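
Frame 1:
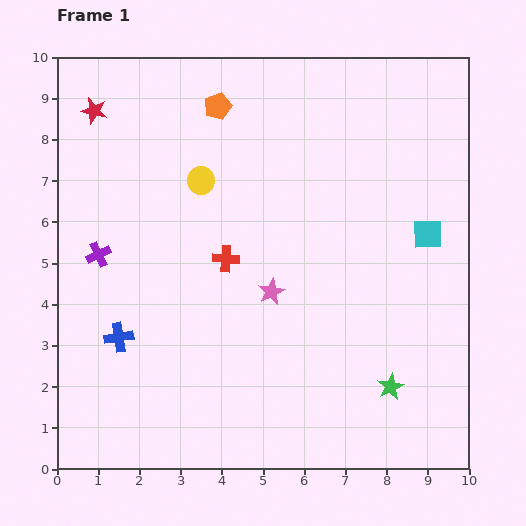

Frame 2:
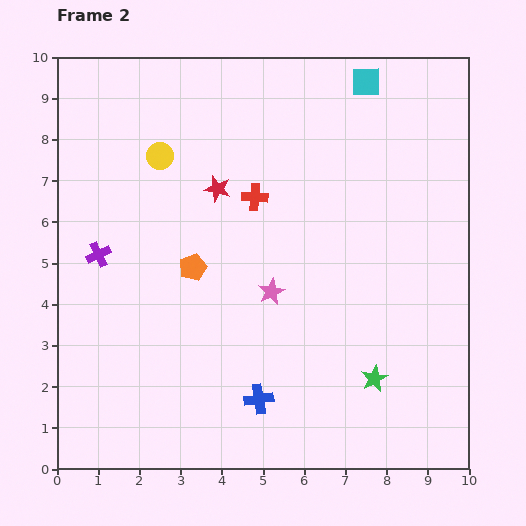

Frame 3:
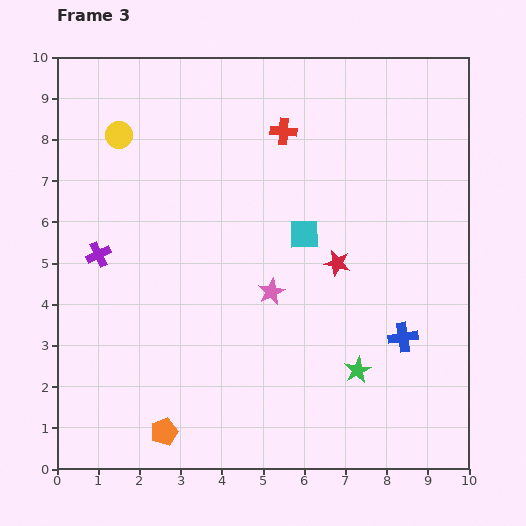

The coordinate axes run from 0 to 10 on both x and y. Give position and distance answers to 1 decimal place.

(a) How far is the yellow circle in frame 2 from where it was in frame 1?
1.2

The yellow circle moved from (3.5, 7.0) to (2.5, 7.6), a distance of √(1.0² + 0.6²) ≈ 1.2.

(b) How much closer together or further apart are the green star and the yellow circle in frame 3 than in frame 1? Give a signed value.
+1.3

Distance in frame 1: 6.8. Distance in frame 3: 8.1.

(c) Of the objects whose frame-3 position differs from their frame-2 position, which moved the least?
the green star

(moved 0.4)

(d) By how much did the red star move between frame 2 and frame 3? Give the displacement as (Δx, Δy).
(2.9, -1.8)

The red star was at (3.9, 6.8) in frame 2 and (6.8, 5.0) in frame 3.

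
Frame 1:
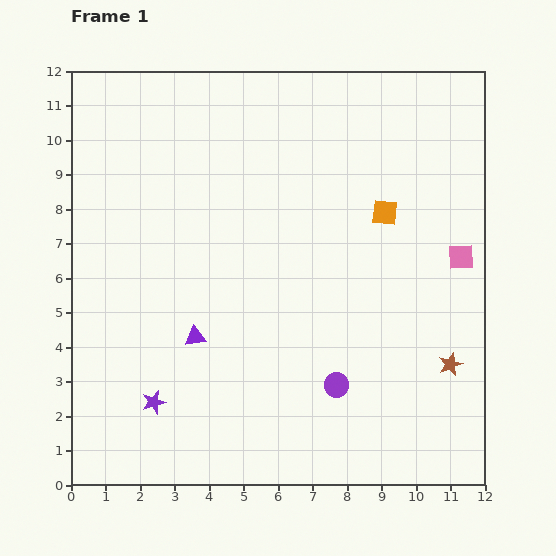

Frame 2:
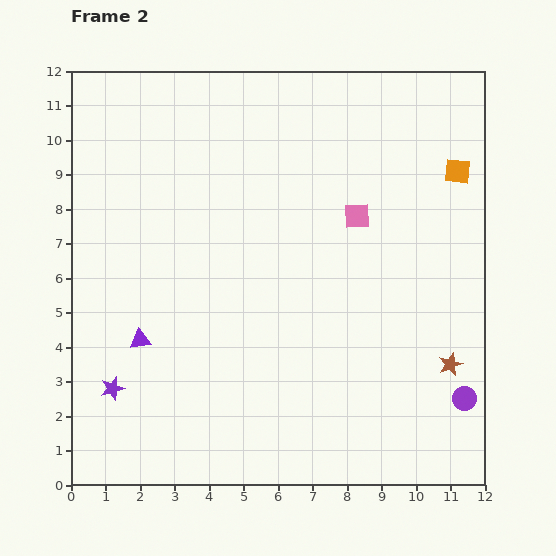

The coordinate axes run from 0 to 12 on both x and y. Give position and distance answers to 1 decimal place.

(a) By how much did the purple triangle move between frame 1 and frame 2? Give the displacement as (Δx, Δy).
(-1.6, -0.1)

The purple triangle was at (3.6, 4.3) in frame 1 and (2.0, 4.2) in frame 2.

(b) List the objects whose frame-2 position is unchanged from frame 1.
the brown star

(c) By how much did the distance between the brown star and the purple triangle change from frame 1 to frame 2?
+1.6

Distance in frame 1: 7.4. Distance in frame 2: 9.0.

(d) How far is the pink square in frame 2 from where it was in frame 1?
3.2

The pink square moved from (11.3, 6.6) to (8.3, 7.8), a distance of √(3.0² + 1.2²) ≈ 3.2.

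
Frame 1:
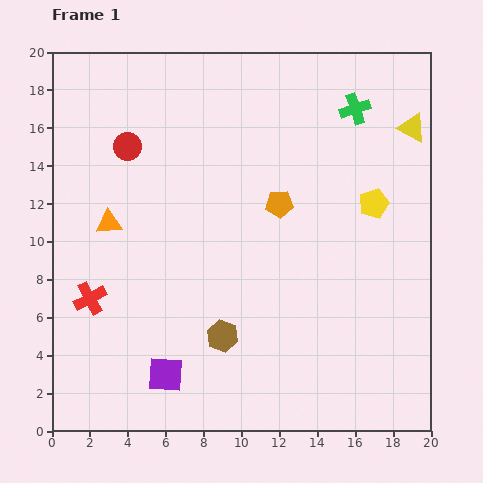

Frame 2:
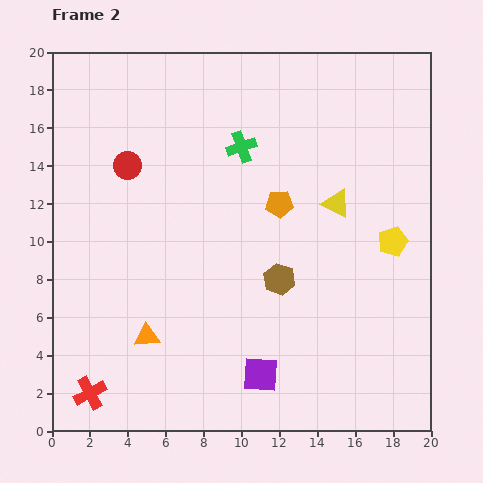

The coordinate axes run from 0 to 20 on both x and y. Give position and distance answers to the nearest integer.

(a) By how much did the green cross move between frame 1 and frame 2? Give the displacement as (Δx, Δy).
(-6, -2)

The green cross was at (16, 17) in frame 1 and (10, 15) in frame 2.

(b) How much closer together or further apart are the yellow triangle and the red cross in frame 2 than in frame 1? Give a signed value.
-3

Distance in frame 1: 19. Distance in frame 2: 16.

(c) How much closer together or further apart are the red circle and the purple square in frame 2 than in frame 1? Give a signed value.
+1

Distance in frame 1: 12. Distance in frame 2: 13.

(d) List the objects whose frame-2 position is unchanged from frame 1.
the orange pentagon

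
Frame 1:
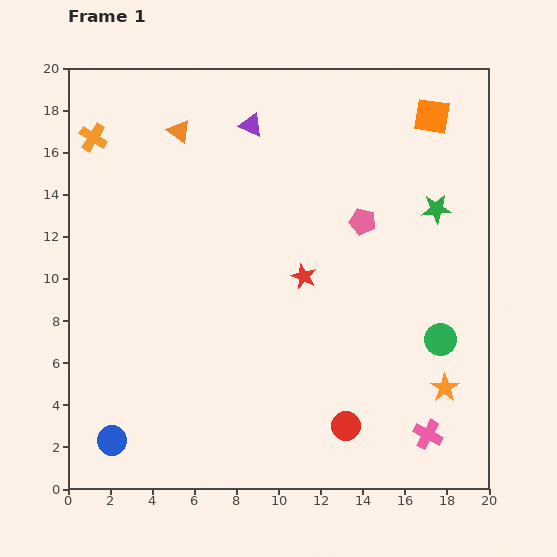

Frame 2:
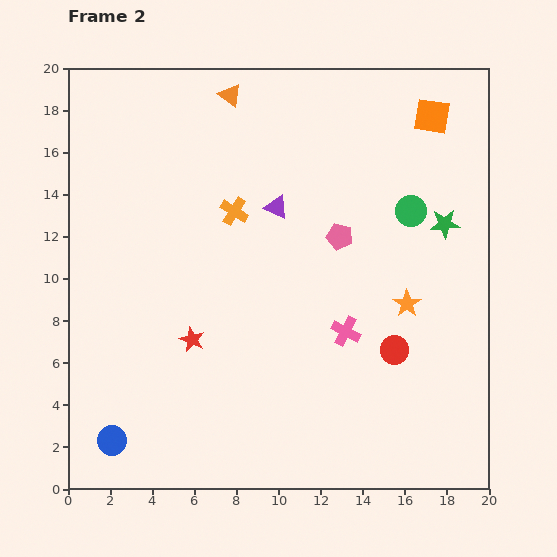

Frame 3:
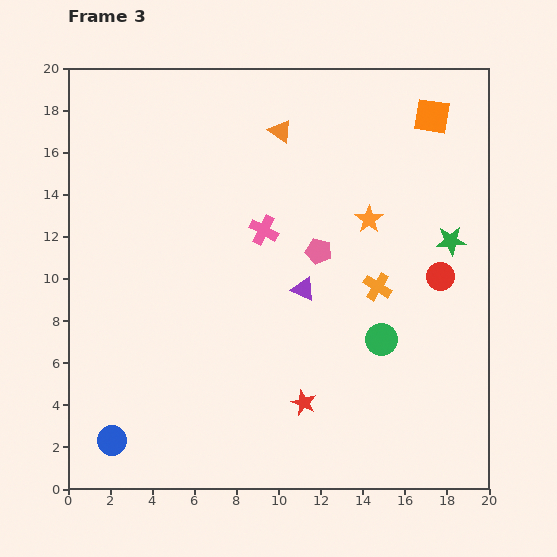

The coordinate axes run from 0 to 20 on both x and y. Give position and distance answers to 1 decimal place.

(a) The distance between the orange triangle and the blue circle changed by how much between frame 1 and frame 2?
+2.3

Distance in frame 1: 15.0. Distance in frame 2: 17.3.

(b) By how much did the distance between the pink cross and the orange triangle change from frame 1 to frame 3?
-13.8

Distance in frame 1: 18.6. Distance in frame 3: 4.8.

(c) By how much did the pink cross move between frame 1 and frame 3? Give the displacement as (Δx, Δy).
(-7.8, 9.7)

The pink cross was at (17.1, 2.6) in frame 1 and (9.3, 12.3) in frame 3.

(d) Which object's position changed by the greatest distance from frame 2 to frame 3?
the orange cross

(moved 7.7; next 6.3)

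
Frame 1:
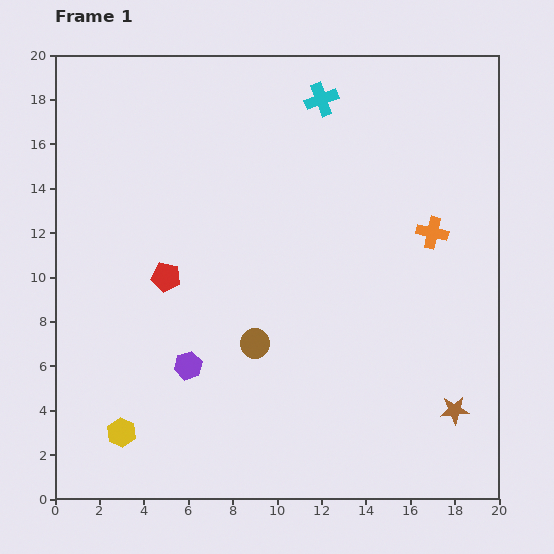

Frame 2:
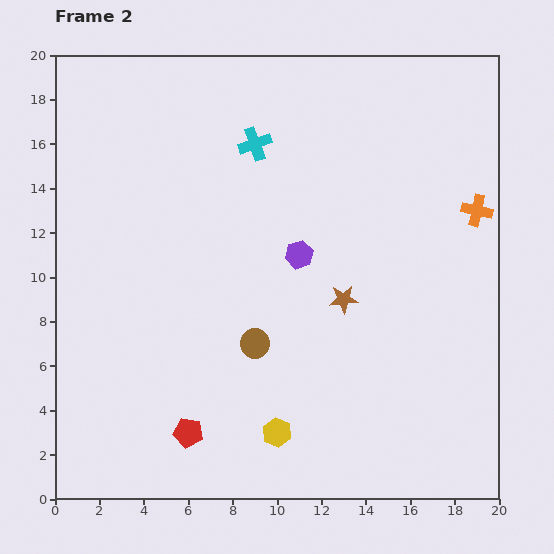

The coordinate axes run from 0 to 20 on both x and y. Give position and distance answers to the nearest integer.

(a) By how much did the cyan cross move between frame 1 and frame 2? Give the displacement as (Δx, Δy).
(-3, -2)

The cyan cross was at (12, 18) in frame 1 and (9, 16) in frame 2.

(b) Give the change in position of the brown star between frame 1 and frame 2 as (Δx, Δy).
(-5, 5)

The brown star was at (18, 4) in frame 1 and (13, 9) in frame 2.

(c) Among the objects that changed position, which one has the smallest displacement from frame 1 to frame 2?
the orange cross

(moved 2)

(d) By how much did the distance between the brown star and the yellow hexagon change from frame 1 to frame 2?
-8

Distance in frame 1: 15. Distance in frame 2: 7.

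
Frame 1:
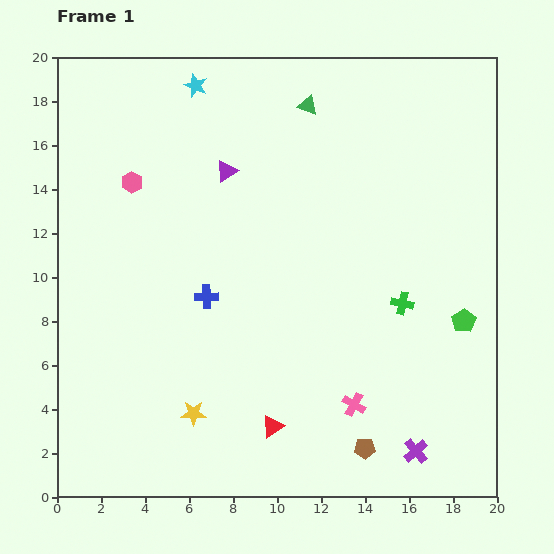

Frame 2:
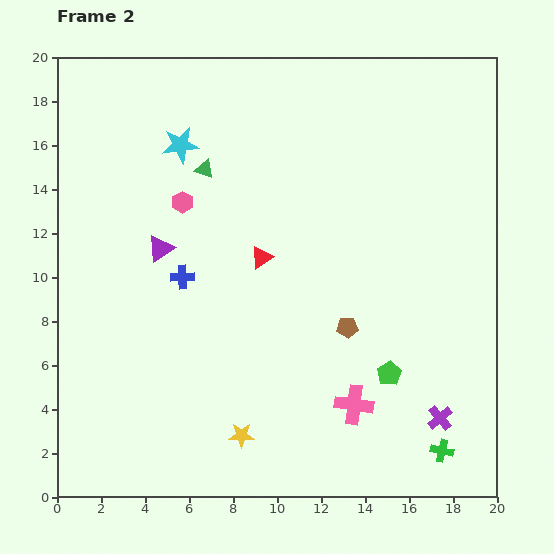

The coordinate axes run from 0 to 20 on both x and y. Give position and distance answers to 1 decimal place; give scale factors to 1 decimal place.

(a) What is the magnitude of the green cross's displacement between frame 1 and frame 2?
6.9

The green cross moved from (15.7, 8.8) to (17.5, 2.1), a distance of √(1.8² + 6.7²) ≈ 6.9.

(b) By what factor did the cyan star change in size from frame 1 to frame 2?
1.5×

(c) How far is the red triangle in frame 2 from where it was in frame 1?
7.7

The red triangle moved from (9.8, 3.2) to (9.3, 10.9), a distance of √(0.5² + 7.7²) ≈ 7.7.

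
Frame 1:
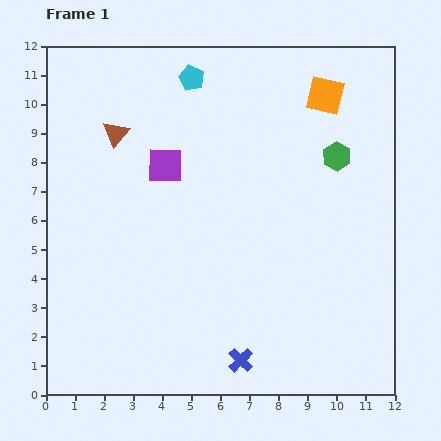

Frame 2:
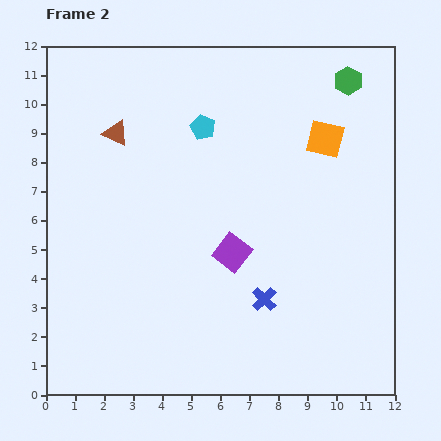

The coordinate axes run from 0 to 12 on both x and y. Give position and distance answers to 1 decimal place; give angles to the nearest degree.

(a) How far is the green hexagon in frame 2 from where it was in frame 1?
2.6

The green hexagon moved from (10.0, 8.2) to (10.4, 10.8), a distance of √(0.4² + 2.6²) ≈ 2.6.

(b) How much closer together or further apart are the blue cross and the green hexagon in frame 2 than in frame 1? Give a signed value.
+0.3

Distance in frame 1: 7.7. Distance in frame 2: 8.0.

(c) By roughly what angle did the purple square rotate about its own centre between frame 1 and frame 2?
37° clockwise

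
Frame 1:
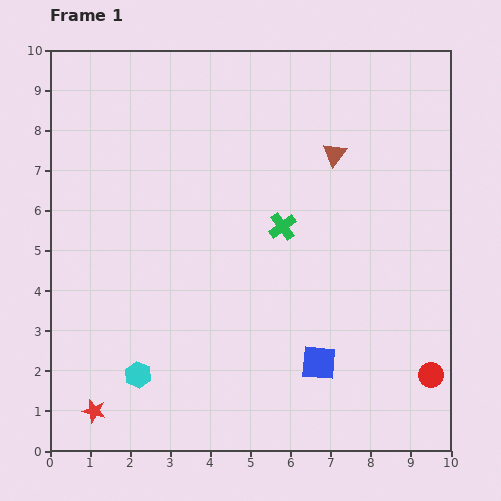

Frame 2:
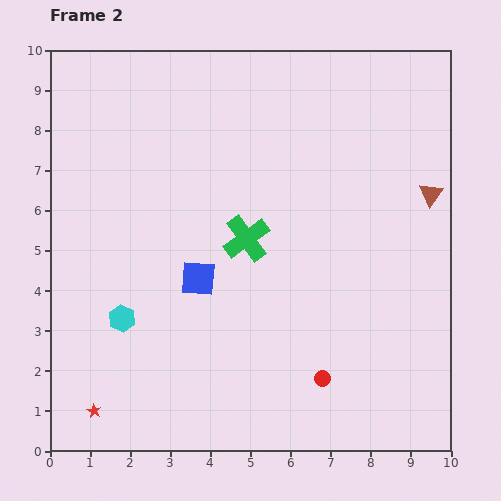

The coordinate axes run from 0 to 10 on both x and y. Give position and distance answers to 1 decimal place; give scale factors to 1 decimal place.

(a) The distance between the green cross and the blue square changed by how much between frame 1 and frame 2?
-1.9

Distance in frame 1: 3.5. Distance in frame 2: 1.6.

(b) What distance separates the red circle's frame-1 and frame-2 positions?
2.7

The red circle moved from (9.5, 1.9) to (6.8, 1.8), a distance of √(2.7² + 0.1²) ≈ 2.7.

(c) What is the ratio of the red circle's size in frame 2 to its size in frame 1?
0.6×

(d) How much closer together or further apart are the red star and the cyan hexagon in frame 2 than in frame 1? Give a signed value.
+1.0

Distance in frame 1: 1.4. Distance in frame 2: 2.4.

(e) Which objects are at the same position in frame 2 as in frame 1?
the red star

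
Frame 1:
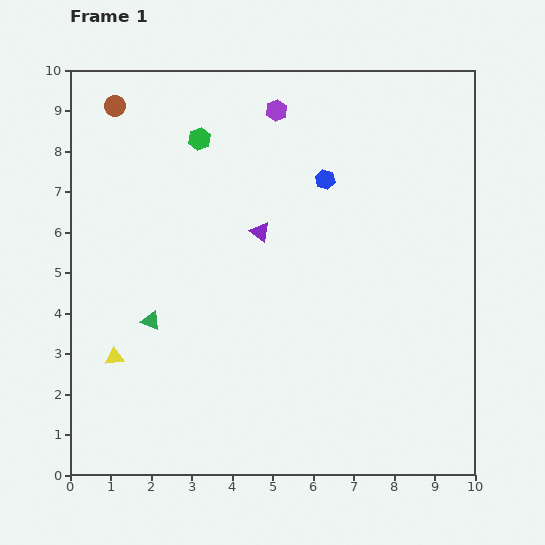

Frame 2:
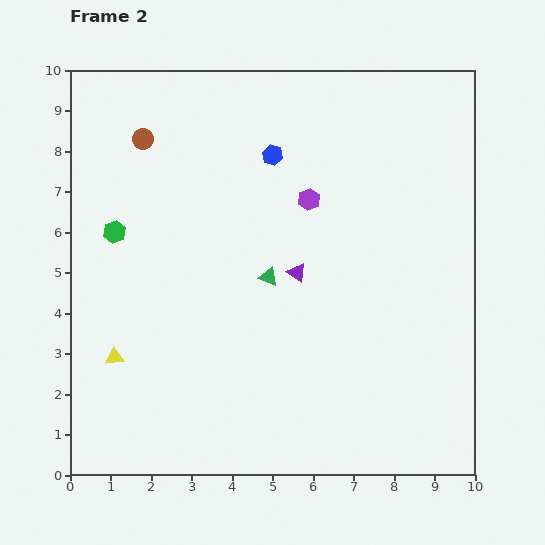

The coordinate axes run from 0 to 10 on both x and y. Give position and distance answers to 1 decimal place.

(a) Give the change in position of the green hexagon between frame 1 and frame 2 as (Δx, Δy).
(-2.1, -2.3)

The green hexagon was at (3.2, 8.3) in frame 1 and (1.1, 6.0) in frame 2.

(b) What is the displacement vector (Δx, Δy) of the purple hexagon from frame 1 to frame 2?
(0.8, -2.2)

The purple hexagon was at (5.1, 9.0) in frame 1 and (5.9, 6.8) in frame 2.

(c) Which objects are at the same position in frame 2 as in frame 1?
the yellow triangle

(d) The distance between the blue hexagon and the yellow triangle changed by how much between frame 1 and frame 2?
-0.5

Distance in frame 1: 6.8. Distance in frame 2: 6.3.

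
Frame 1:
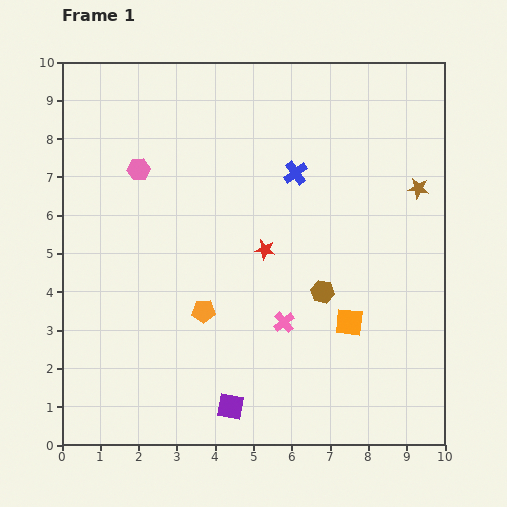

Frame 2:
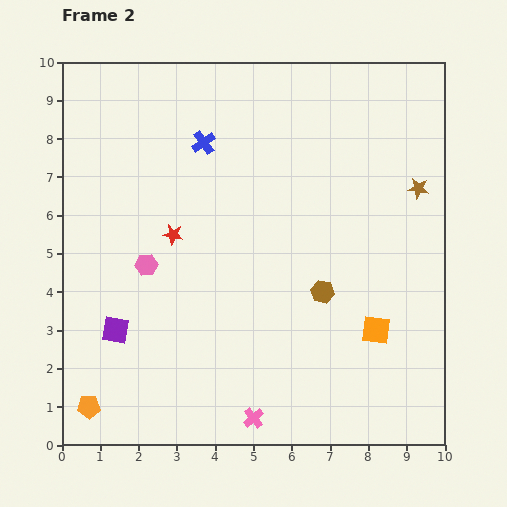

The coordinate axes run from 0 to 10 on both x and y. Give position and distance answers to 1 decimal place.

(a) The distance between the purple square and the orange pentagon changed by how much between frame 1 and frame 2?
-0.5

Distance in frame 1: 2.6. Distance in frame 2: 2.1.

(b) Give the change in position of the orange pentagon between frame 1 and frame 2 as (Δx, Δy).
(-3.0, -2.5)

The orange pentagon was at (3.7, 3.5) in frame 1 and (0.7, 1.0) in frame 2.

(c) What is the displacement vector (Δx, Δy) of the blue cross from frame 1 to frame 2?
(-2.4, 0.8)

The blue cross was at (6.1, 7.1) in frame 1 and (3.7, 7.9) in frame 2.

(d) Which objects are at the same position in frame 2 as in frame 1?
the brown star, the brown hexagon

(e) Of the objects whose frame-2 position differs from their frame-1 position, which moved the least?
the orange square

(moved 0.7)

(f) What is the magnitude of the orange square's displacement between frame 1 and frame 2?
0.7

The orange square moved from (7.5, 3.2) to (8.2, 3.0), a distance of √(0.7² + 0.2²) ≈ 0.7.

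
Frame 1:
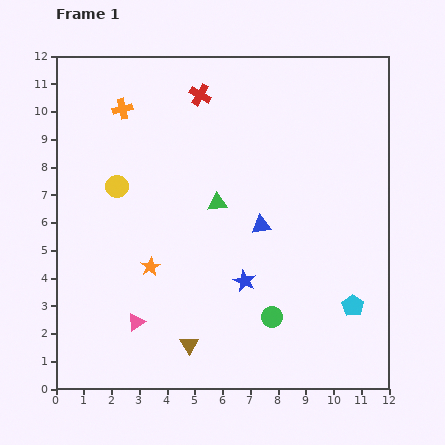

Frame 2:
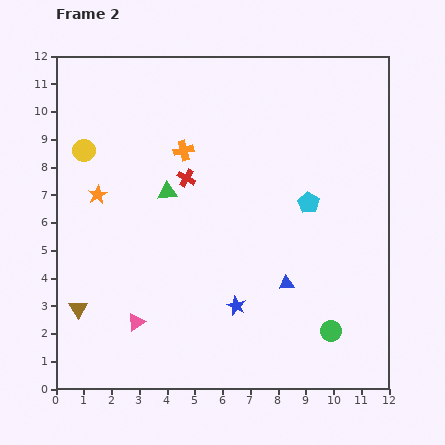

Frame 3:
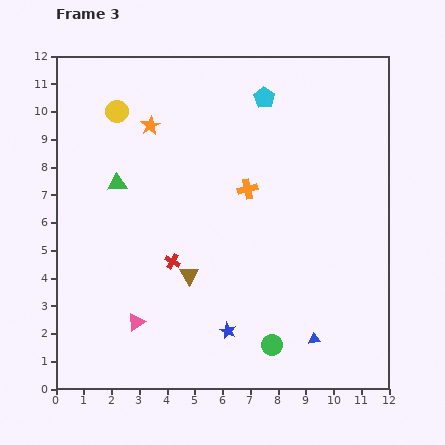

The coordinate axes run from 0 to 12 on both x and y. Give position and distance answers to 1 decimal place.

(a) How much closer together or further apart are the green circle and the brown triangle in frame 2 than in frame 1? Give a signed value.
+5.9

Distance in frame 1: 3.2. Distance in frame 2: 9.1.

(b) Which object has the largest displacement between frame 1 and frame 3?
the cyan pentagon

(moved 8.2; next 6.1)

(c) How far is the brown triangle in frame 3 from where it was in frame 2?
4.2

The brown triangle moved from (0.8, 2.9) to (4.8, 4.1), a distance of √(4.0² + 1.2²) ≈ 4.2.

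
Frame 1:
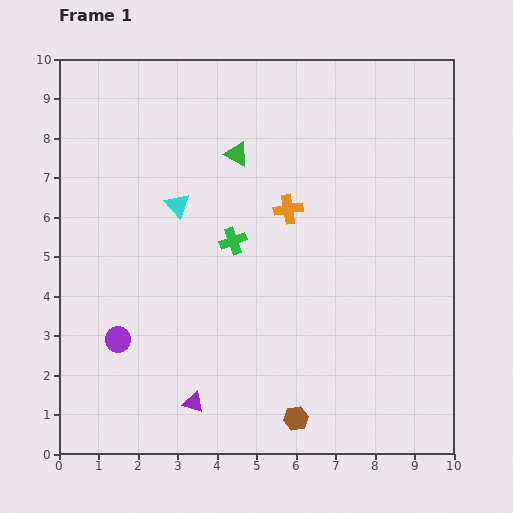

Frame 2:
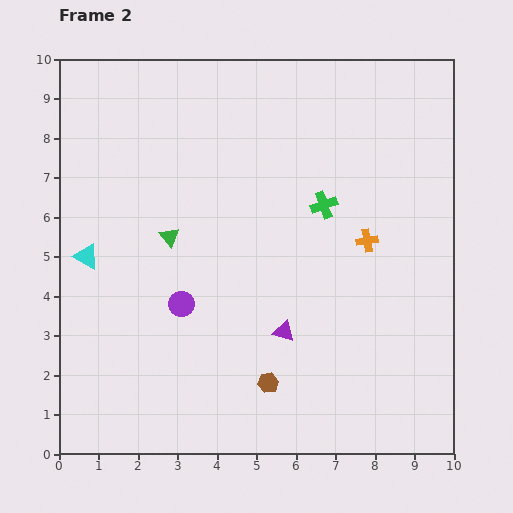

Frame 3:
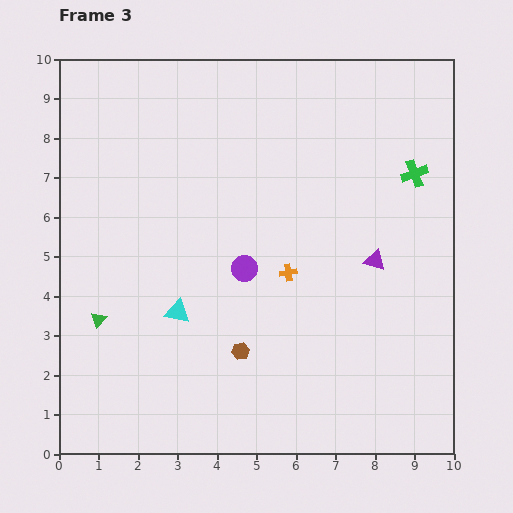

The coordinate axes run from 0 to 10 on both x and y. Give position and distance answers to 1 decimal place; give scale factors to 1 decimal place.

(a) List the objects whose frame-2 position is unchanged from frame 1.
none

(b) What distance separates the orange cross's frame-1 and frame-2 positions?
2.2

The orange cross moved from (5.8, 6.2) to (7.8, 5.4), a distance of √(2.0² + 0.8²) ≈ 2.2.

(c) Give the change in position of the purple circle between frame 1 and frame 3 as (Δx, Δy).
(3.2, 1.8)

The purple circle was at (1.5, 2.9) in frame 1 and (4.7, 4.7) in frame 3.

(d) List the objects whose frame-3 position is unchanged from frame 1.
none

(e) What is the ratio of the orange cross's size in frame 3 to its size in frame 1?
0.6×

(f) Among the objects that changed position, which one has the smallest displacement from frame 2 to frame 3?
the brown hexagon

(moved 1.1)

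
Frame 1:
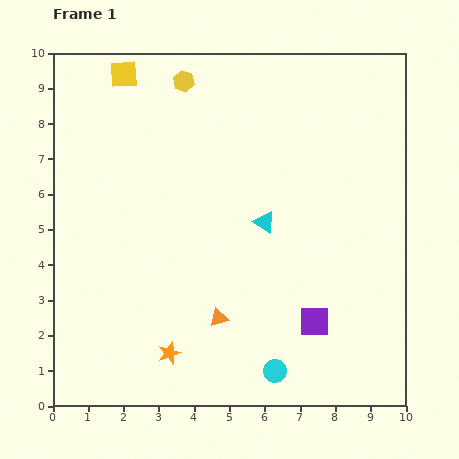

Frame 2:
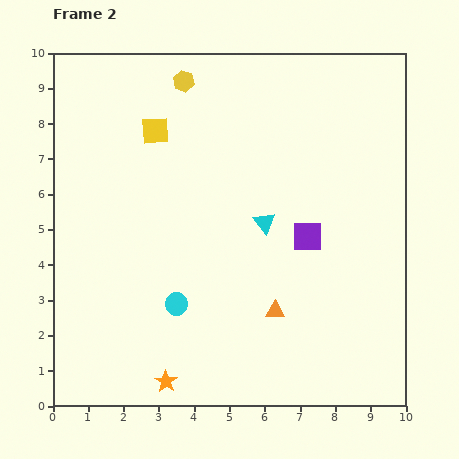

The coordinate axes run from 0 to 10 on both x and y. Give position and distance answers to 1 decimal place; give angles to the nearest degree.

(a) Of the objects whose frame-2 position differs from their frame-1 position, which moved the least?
the orange star

(moved 0.8)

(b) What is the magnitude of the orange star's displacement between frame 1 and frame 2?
0.8

The orange star moved from (3.3, 1.5) to (3.2, 0.7), a distance of √(0.1² + 0.8²) ≈ 0.8.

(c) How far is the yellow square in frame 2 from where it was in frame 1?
1.8

The yellow square moved from (2.0, 9.4) to (2.9, 7.8), a distance of √(0.9² + 1.6²) ≈ 1.8.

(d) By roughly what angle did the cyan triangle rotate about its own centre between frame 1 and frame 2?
19° clockwise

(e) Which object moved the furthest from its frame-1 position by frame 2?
the cyan circle

(moved 3.4; next 2.4)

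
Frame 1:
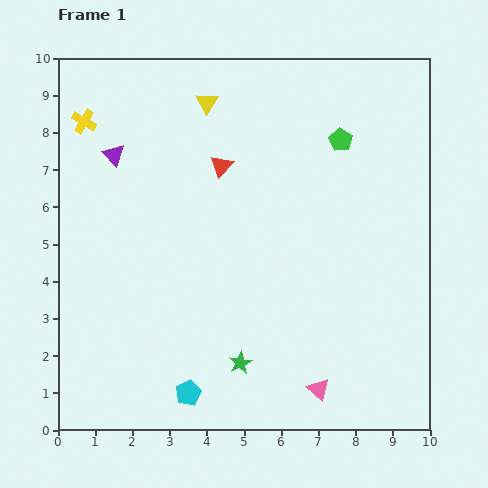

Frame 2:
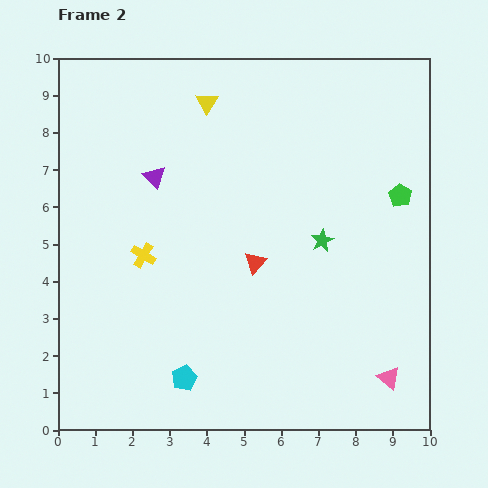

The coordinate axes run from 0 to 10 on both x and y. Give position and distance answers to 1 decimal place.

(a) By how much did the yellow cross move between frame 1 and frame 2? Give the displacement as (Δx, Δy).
(1.6, -3.6)

The yellow cross was at (0.7, 8.3) in frame 1 and (2.3, 4.7) in frame 2.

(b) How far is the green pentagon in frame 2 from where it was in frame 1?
2.2

The green pentagon moved from (7.6, 7.8) to (9.2, 6.3), a distance of √(1.6² + 1.5²) ≈ 2.2.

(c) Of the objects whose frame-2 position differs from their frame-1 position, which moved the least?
the cyan pentagon

(moved 0.4)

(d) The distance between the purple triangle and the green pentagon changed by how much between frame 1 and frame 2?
+0.5

Distance in frame 1: 6.1. Distance in frame 2: 6.6.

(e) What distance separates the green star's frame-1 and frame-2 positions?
4.0

The green star moved from (4.9, 1.8) to (7.1, 5.1), a distance of √(2.2² + 3.3²) ≈ 4.0.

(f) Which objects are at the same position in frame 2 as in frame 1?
the yellow triangle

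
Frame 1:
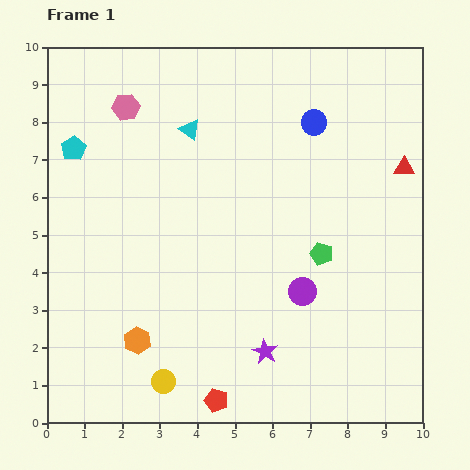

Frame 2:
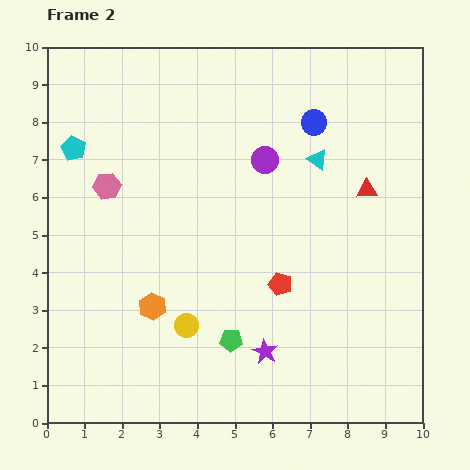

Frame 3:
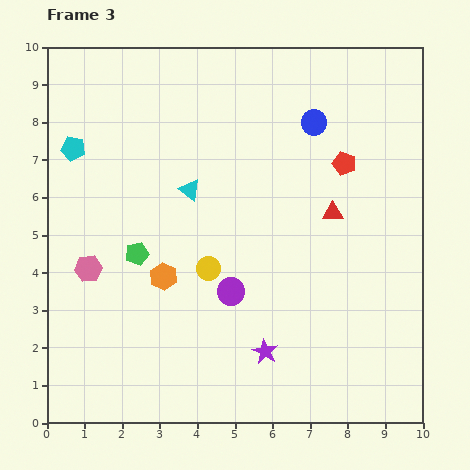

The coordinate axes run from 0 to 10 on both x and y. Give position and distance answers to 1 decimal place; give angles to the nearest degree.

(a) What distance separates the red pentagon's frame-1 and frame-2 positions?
3.5

The red pentagon moved from (4.5, 0.6) to (6.2, 3.7), a distance of √(1.7² + 3.1²) ≈ 3.5.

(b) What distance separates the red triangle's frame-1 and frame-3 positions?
2.2

The red triangle moved from (9.5, 6.8) to (7.6, 5.6), a distance of √(1.9² + 1.2²) ≈ 2.2.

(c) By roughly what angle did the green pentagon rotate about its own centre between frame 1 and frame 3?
31° counter-clockwise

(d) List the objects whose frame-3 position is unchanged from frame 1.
the purple star, the cyan pentagon, the blue circle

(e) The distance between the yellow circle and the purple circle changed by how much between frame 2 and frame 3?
-4.1

Distance in frame 2: 4.9. Distance in frame 3: 0.8.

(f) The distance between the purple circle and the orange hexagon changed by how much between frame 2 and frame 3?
-3.1

Distance in frame 2: 4.9. Distance in frame 3: 1.8.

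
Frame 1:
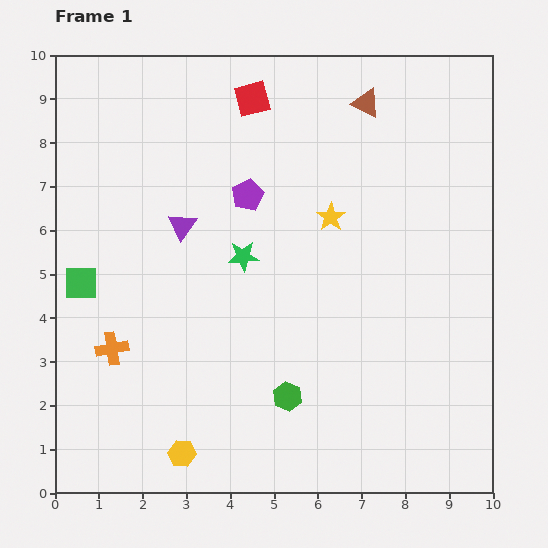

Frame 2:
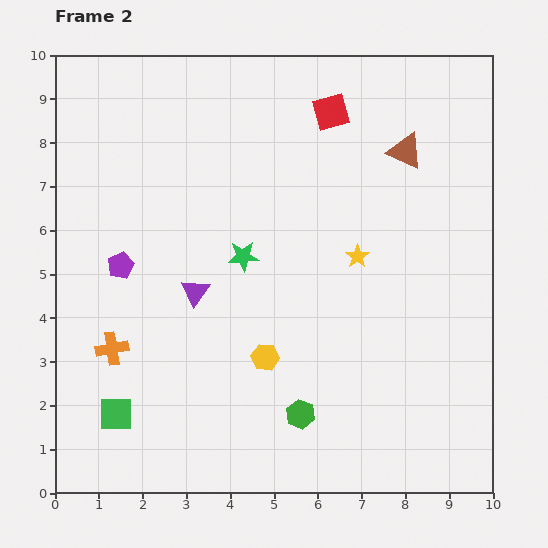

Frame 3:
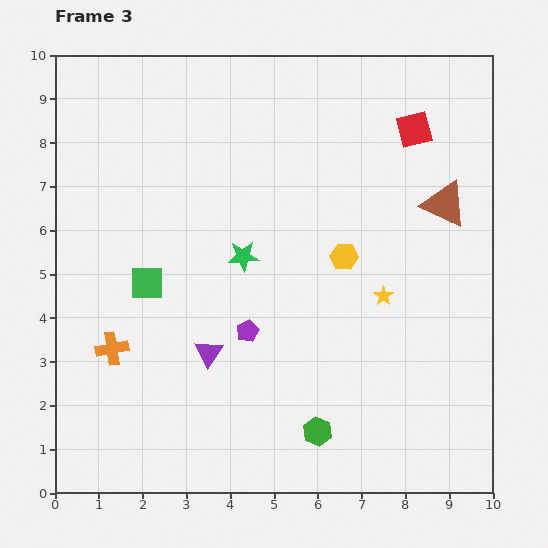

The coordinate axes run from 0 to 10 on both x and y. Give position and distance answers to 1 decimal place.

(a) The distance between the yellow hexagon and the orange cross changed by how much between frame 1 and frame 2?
+0.6

Distance in frame 1: 2.9. Distance in frame 2: 3.5.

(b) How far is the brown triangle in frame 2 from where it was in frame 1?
1.4

The brown triangle moved from (7.1, 8.9) to (8.0, 7.8), a distance of √(0.9² + 1.1²) ≈ 1.4.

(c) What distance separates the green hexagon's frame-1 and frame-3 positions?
1.1

The green hexagon moved from (5.3, 2.2) to (6.0, 1.4), a distance of √(0.7² + 0.8²) ≈ 1.1.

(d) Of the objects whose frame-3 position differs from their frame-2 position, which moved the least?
the green hexagon

(moved 0.6)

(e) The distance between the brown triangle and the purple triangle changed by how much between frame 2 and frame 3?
+0.6

Distance in frame 2: 5.8. Distance in frame 3: 6.4.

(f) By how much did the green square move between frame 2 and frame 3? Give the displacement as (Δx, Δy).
(0.7, 3.0)

The green square was at (1.4, 1.8) in frame 2 and (2.1, 4.8) in frame 3.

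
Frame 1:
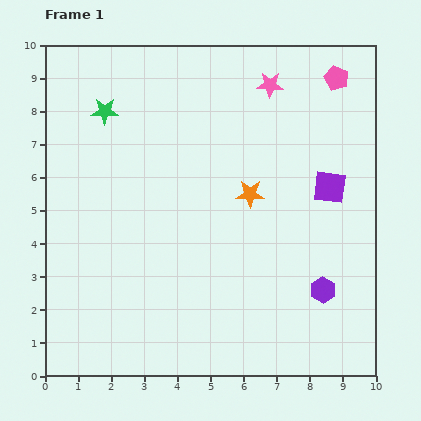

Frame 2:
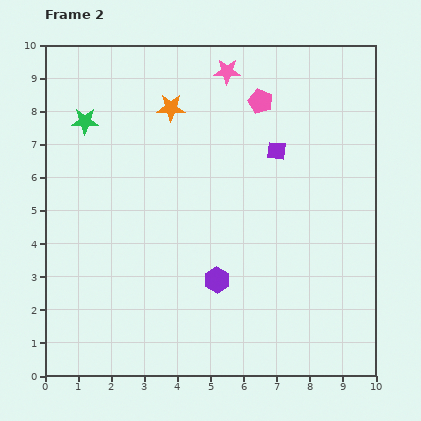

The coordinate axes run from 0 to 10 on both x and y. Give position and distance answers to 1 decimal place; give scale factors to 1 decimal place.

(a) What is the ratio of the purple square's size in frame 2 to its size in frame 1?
0.6×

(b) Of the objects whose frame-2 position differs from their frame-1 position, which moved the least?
the green star

(moved 0.7)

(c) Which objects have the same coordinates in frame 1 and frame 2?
none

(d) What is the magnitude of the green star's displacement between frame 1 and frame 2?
0.7

The green star moved from (1.8, 8.0) to (1.2, 7.7), a distance of √(0.6² + 0.3²) ≈ 0.7.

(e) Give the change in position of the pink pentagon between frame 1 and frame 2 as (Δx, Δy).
(-2.3, -0.7)

The pink pentagon was at (8.8, 9.0) in frame 1 and (6.5, 8.3) in frame 2.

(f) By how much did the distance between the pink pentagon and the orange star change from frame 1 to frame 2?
-1.7

Distance in frame 1: 4.4. Distance in frame 2: 2.7.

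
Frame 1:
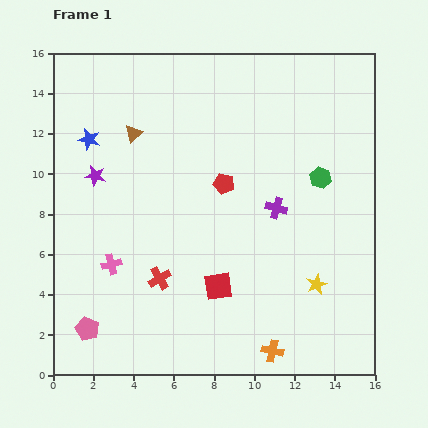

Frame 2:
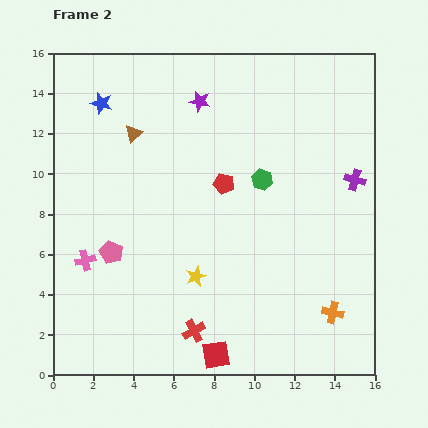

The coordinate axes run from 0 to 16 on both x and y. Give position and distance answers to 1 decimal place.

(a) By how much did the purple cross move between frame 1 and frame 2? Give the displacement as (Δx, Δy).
(3.9, 1.4)

The purple cross was at (11.1, 8.3) in frame 1 and (15.0, 9.7) in frame 2.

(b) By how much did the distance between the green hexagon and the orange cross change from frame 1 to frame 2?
-1.4

Distance in frame 1: 8.9. Distance in frame 2: 7.5.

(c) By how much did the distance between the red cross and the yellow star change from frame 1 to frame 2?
-5.1

Distance in frame 1: 7.8. Distance in frame 2: 2.7.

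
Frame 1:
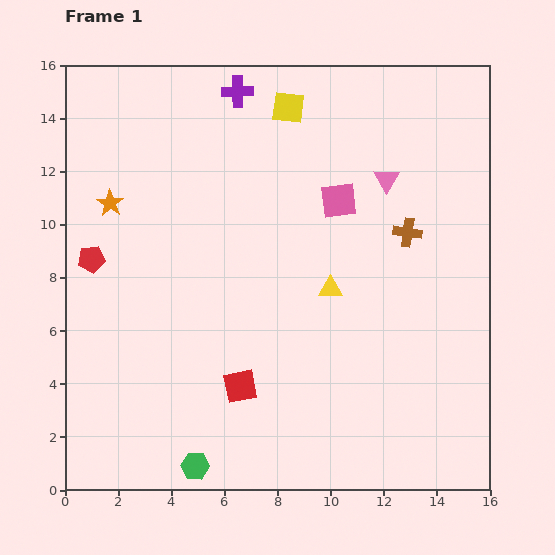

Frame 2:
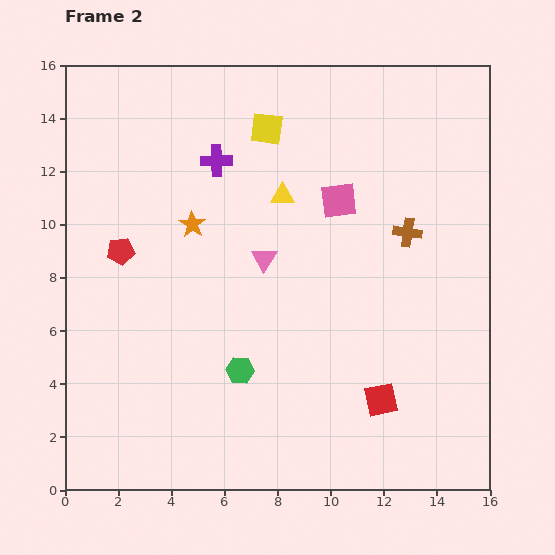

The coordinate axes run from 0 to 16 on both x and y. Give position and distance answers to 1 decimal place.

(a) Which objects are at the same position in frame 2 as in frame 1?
the brown cross, the pink square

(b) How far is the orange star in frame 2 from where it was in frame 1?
3.2

The orange star moved from (1.7, 10.8) to (4.8, 10.0), a distance of √(3.1² + 0.8²) ≈ 3.2.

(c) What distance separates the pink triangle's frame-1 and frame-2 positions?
5.5

The pink triangle moved from (12.1, 11.7) to (7.5, 8.7), a distance of √(4.6² + 3.0²) ≈ 5.5.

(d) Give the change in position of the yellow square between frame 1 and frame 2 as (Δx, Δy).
(-0.8, -0.8)

The yellow square was at (8.4, 14.4) in frame 1 and (7.6, 13.6) in frame 2.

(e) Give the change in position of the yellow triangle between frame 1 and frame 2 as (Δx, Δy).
(-1.8, 3.5)

The yellow triangle was at (10.0, 7.6) in frame 1 and (8.2, 11.1) in frame 2.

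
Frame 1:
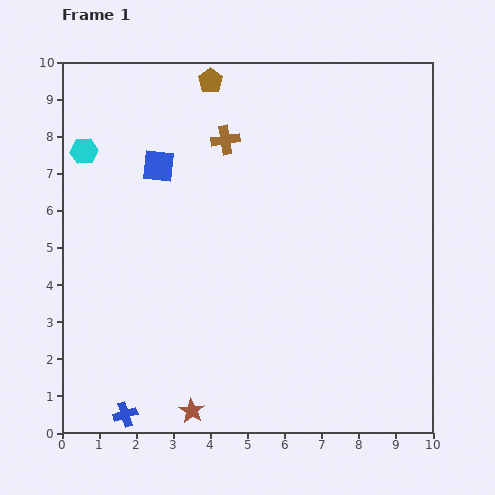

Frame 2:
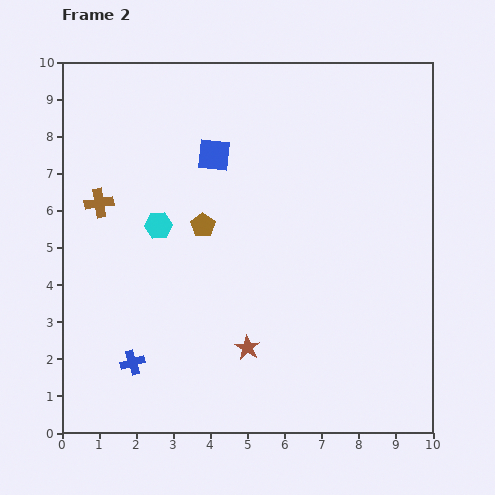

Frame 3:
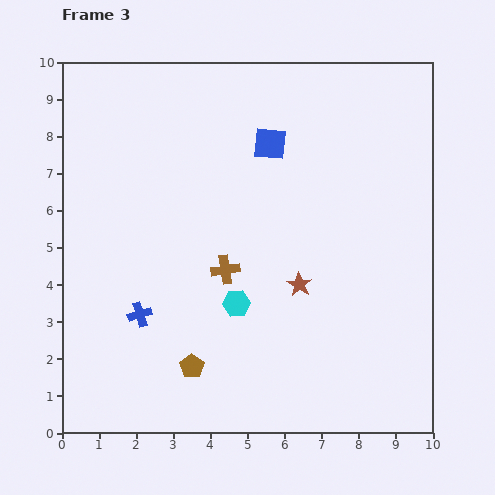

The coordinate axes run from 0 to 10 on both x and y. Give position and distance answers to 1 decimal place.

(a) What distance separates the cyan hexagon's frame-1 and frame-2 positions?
2.8

The cyan hexagon moved from (0.6, 7.6) to (2.6, 5.6), a distance of √(2.0² + 2.0²) ≈ 2.8.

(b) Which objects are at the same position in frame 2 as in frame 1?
none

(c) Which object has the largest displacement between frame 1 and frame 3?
the brown pentagon

(moved 7.7; next 5.8)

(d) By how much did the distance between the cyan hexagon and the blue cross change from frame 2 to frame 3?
-1.2

Distance in frame 2: 3.8. Distance in frame 3: 2.6.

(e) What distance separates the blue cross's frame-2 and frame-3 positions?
1.3

The blue cross moved from (1.9, 1.9) to (2.1, 3.2), a distance of √(0.2² + 1.3²) ≈ 1.3.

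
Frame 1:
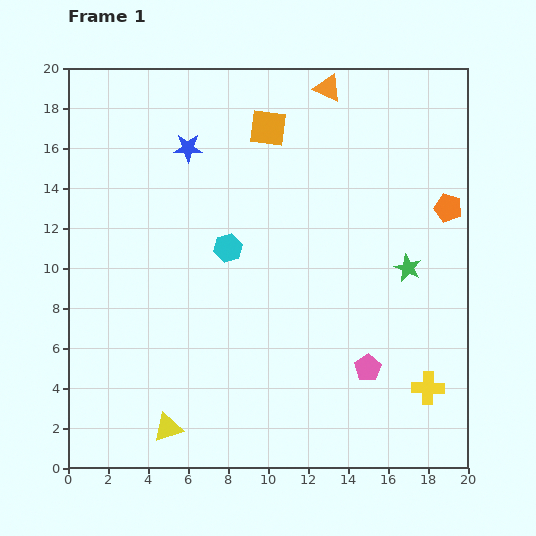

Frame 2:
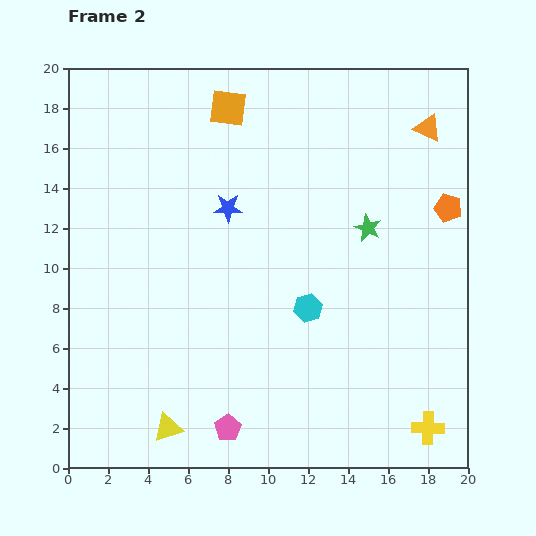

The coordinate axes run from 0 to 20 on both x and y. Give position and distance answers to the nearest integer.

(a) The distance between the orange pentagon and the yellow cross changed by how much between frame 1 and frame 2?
+2

Distance in frame 1: 9. Distance in frame 2: 11.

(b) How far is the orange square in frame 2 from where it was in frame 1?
2

The orange square moved from (10, 17) to (8, 18), a distance of √(2² + 1²) ≈ 2.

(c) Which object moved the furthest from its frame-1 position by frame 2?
the pink pentagon

(moved 8; next 5)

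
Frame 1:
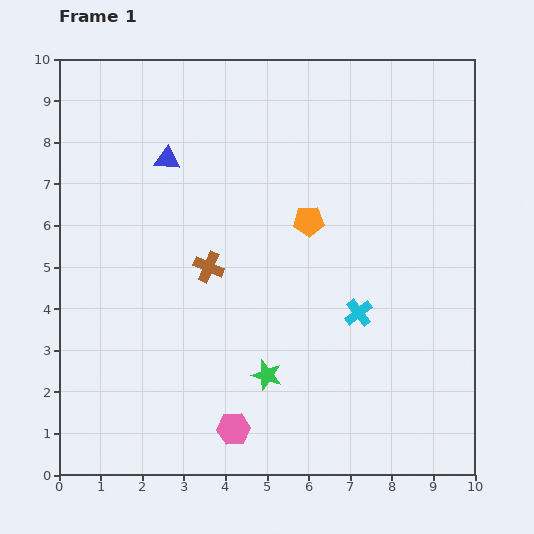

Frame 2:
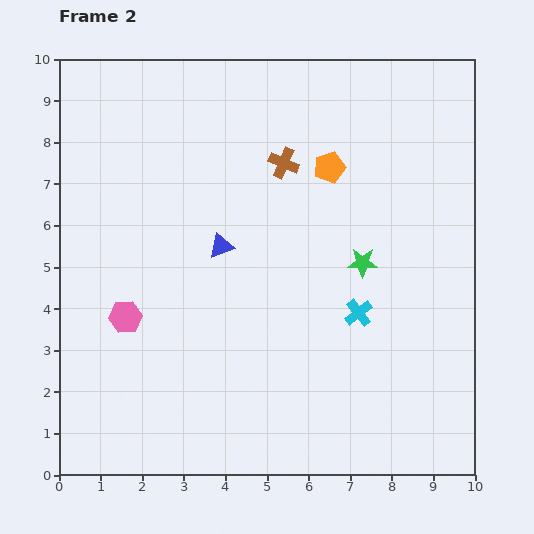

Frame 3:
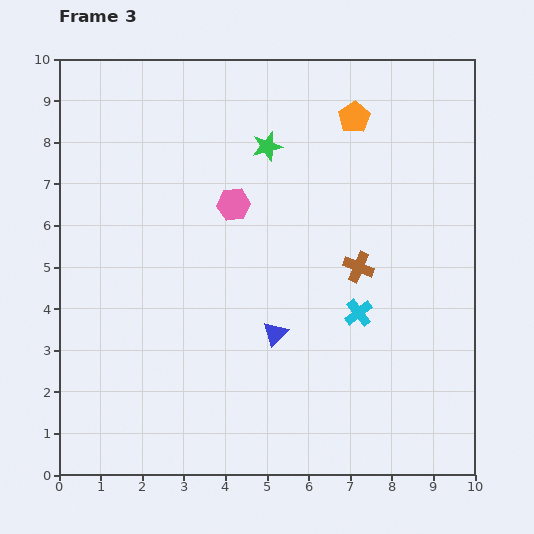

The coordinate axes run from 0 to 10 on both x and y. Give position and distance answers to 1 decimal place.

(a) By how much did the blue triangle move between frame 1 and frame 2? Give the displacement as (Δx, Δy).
(1.3, -2.1)

The blue triangle was at (2.6, 7.6) in frame 1 and (3.9, 5.5) in frame 2.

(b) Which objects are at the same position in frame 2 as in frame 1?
the cyan cross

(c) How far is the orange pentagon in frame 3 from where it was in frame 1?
2.7

The orange pentagon moved from (6.0, 6.1) to (7.1, 8.6), a distance of √(1.1² + 2.5²) ≈ 2.7.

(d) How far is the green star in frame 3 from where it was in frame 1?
5.5

The green star moved from (5.0, 2.4) to (5.0, 7.9), a distance of √(0.0² + 5.5²) ≈ 5.5.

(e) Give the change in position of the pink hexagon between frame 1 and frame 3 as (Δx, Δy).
(0.0, 5.4)

The pink hexagon was at (4.2, 1.1) in frame 1 and (4.2, 6.5) in frame 3.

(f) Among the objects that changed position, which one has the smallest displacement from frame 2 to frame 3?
the orange pentagon

(moved 1.3)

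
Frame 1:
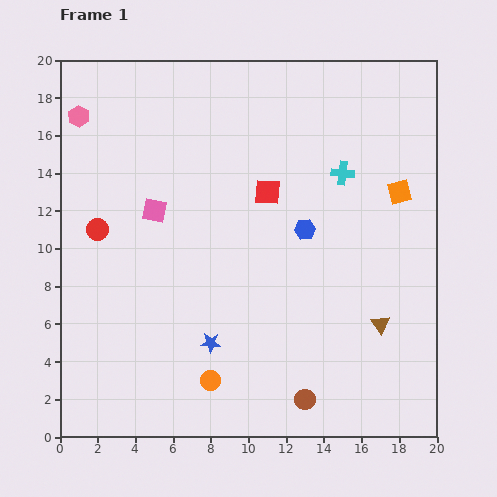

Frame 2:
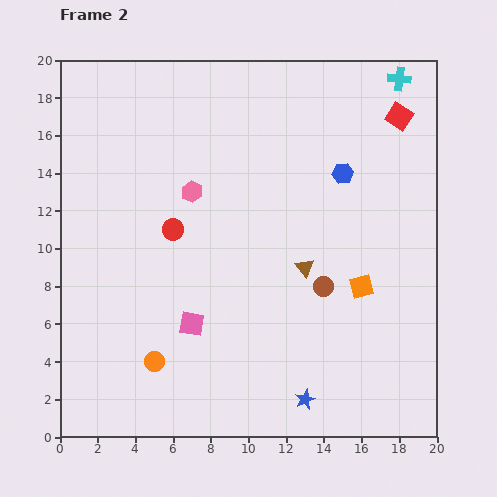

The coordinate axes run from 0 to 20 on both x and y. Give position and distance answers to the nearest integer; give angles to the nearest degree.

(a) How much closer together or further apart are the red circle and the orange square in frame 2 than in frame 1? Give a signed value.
-6

Distance in frame 1: 16. Distance in frame 2: 10.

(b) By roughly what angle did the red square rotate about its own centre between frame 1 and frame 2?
28° clockwise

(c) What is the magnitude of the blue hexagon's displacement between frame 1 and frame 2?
4

The blue hexagon moved from (13, 11) to (15, 14), a distance of √(2² + 3²) ≈ 4.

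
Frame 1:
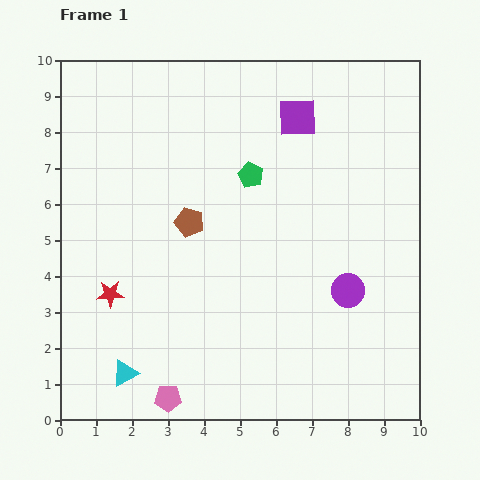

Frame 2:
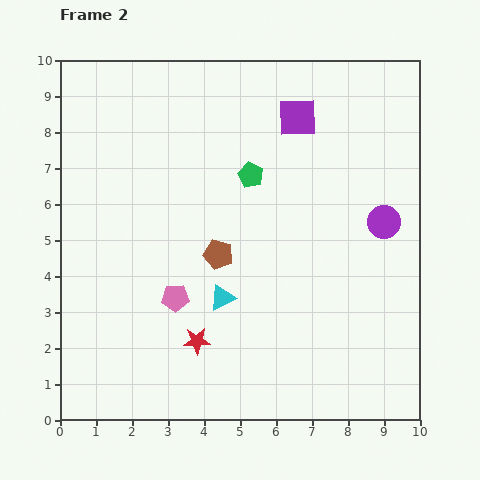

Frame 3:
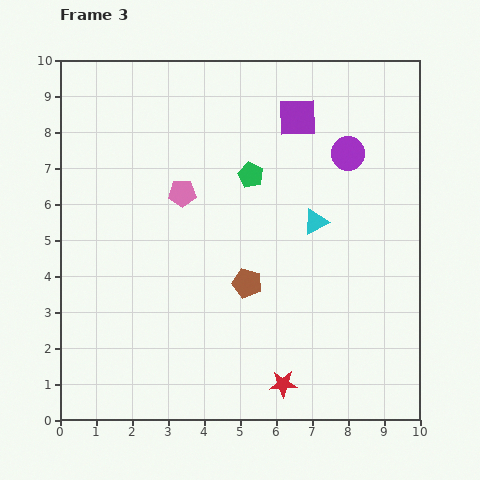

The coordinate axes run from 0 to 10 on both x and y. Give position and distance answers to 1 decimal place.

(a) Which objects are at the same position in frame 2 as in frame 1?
the purple square, the green pentagon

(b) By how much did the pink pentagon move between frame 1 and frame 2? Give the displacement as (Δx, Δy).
(0.2, 2.8)

The pink pentagon was at (3.0, 0.6) in frame 1 and (3.2, 3.4) in frame 2.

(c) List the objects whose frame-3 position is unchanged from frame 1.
the purple square, the green pentagon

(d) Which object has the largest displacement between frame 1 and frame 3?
the cyan triangle

(moved 6.8; next 5.7)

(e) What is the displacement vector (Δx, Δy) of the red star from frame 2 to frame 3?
(2.4, -1.2)

The red star was at (3.8, 2.2) in frame 2 and (6.2, 1.0) in frame 3.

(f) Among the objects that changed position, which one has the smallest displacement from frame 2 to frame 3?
the brown pentagon

(moved 1.1)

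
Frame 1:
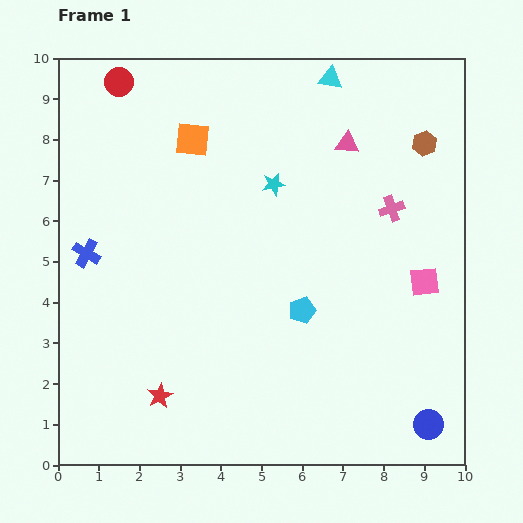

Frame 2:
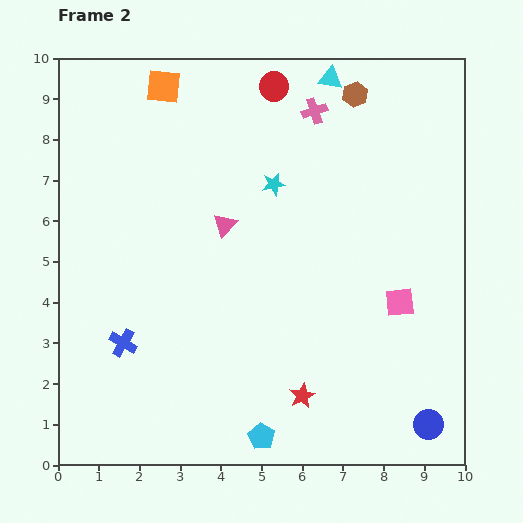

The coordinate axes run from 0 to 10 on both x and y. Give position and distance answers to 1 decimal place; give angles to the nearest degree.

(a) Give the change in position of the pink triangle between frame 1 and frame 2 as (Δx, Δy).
(-3.0, -2.0)

The pink triangle was at (7.1, 7.9) in frame 1 and (4.1, 5.9) in frame 2.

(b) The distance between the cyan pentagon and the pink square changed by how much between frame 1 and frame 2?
+1.6

Distance in frame 1: 3.1. Distance in frame 2: 4.7.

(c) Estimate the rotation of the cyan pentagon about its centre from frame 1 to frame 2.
23° counter-clockwise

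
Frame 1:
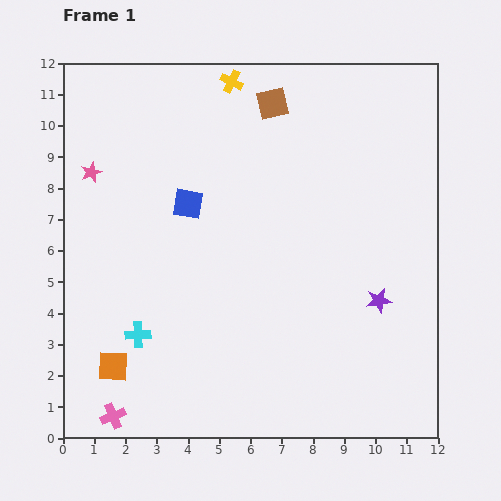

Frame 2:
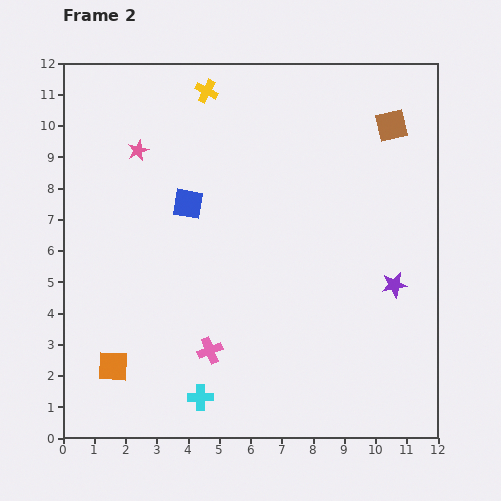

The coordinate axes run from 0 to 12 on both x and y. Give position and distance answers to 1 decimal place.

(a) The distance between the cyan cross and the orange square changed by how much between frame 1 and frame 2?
+1.7

Distance in frame 1: 1.3. Distance in frame 2: 3.0.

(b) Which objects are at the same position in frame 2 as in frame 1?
the orange square, the blue square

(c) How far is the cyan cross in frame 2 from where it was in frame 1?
2.8

The cyan cross moved from (2.4, 3.3) to (4.4, 1.3), a distance of √(2.0² + 2.0²) ≈ 2.8.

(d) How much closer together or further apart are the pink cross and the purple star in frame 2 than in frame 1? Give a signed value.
-3.0

Distance in frame 1: 9.3. Distance in frame 2: 6.3.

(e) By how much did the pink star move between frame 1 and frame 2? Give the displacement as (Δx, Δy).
(1.5, 0.7)

The pink star was at (0.9, 8.5) in frame 1 and (2.4, 9.2) in frame 2.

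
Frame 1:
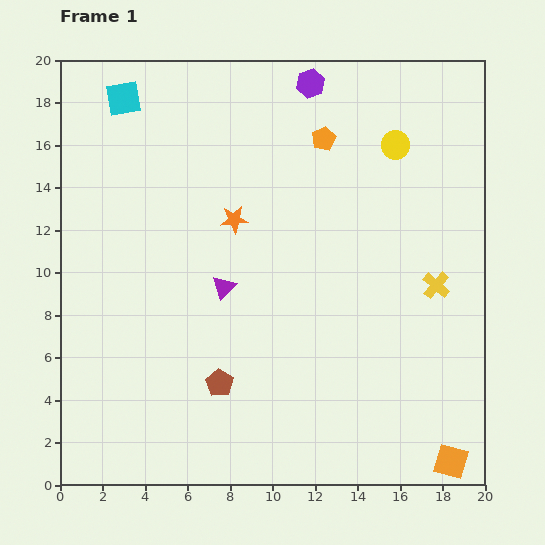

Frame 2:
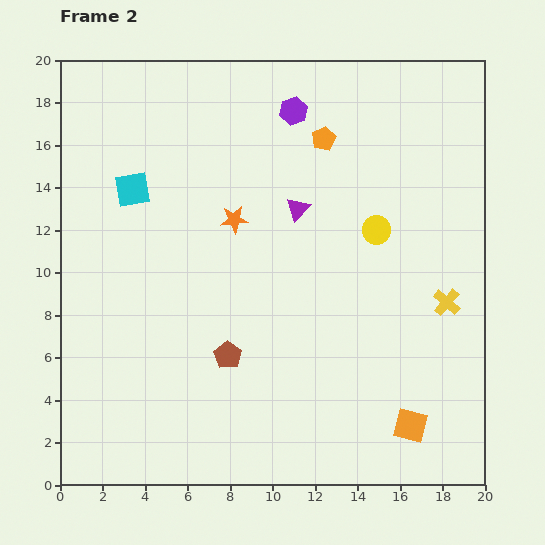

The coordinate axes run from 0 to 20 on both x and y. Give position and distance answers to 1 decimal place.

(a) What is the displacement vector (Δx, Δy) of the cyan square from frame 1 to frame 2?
(0.4, -4.3)

The cyan square was at (3.0, 18.2) in frame 1 and (3.4, 13.9) in frame 2.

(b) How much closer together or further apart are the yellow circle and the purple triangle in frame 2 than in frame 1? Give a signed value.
-6.7

Distance in frame 1: 10.5. Distance in frame 2: 3.8.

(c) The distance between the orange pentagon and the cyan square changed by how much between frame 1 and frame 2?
-0.3

Distance in frame 1: 9.6. Distance in frame 2: 9.3.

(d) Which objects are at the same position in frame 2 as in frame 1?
the orange pentagon, the orange star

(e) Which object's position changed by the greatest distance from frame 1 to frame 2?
the purple triangle

(moved 5.1; next 4.3)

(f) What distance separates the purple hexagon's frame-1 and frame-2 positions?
1.5

The purple hexagon moved from (11.8, 18.9) to (11.0, 17.6), a distance of √(0.8² + 1.3²) ≈ 1.5.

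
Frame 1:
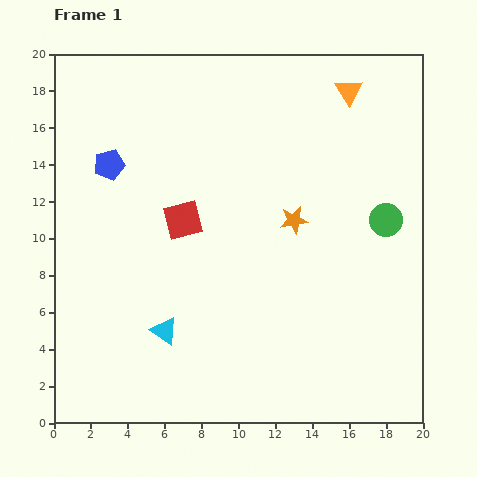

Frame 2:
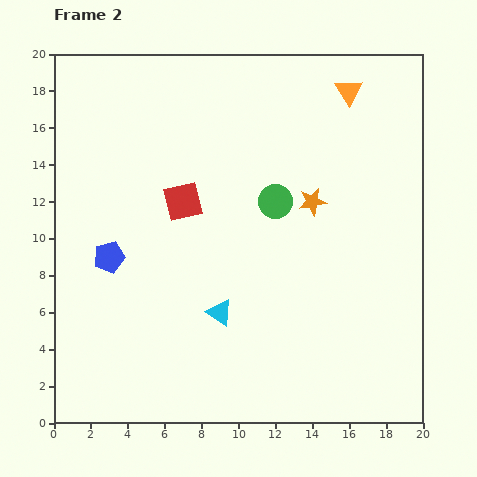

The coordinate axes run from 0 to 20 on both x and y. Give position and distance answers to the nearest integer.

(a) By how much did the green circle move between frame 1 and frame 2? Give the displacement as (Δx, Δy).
(-6, 1)

The green circle was at (18, 11) in frame 1 and (12, 12) in frame 2.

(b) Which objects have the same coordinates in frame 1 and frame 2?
the orange triangle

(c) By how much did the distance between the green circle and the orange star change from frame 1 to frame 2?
-3

Distance in frame 1: 5. Distance in frame 2: 2.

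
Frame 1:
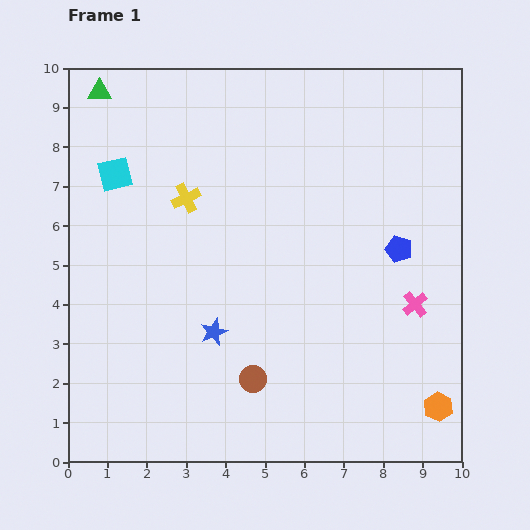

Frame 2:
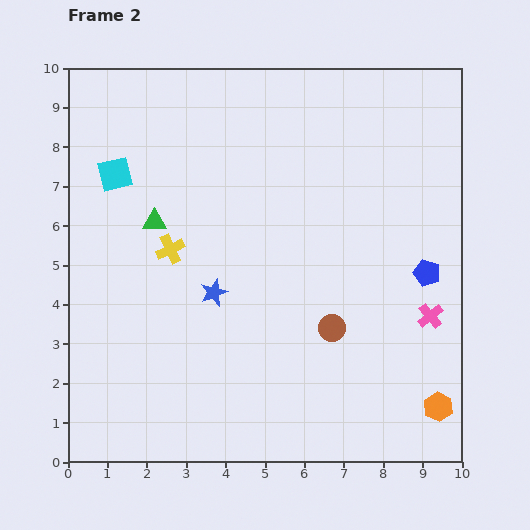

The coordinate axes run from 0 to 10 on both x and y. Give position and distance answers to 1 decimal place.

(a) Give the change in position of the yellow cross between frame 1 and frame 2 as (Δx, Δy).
(-0.4, -1.3)

The yellow cross was at (3.0, 6.7) in frame 1 and (2.6, 5.4) in frame 2.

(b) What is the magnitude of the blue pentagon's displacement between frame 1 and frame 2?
0.9

The blue pentagon moved from (8.4, 5.4) to (9.1, 4.8), a distance of √(0.7² + 0.6²) ≈ 0.9.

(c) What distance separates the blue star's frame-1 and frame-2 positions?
1.0

The blue star moved from (3.7, 3.3) to (3.7, 4.3), a distance of √(0.0² + 1.0²) ≈ 1.0.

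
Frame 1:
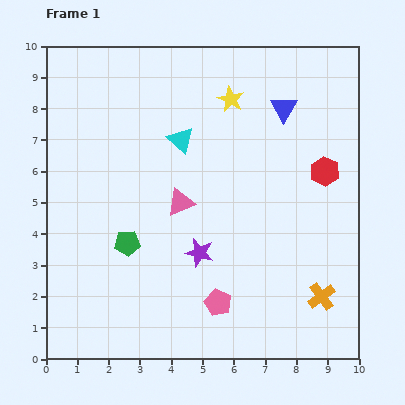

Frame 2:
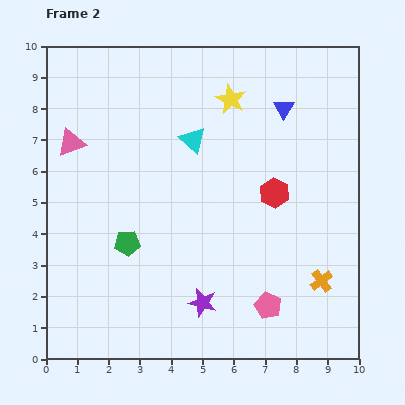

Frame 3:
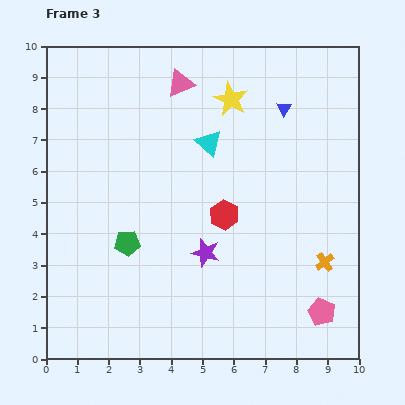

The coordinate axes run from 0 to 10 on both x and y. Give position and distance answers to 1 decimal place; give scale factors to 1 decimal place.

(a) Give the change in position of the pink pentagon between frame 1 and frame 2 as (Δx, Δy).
(1.6, -0.1)

The pink pentagon was at (5.5, 1.8) in frame 1 and (7.1, 1.7) in frame 2.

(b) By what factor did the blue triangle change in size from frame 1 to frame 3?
0.6×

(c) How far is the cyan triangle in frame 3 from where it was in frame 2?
0.5

The cyan triangle moved from (4.7, 7.0) to (5.2, 6.9), a distance of √(0.5² + 0.1²) ≈ 0.5.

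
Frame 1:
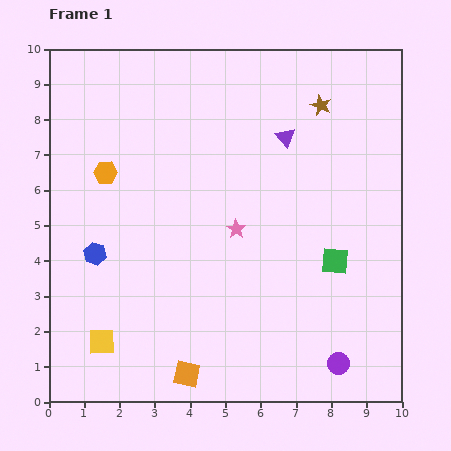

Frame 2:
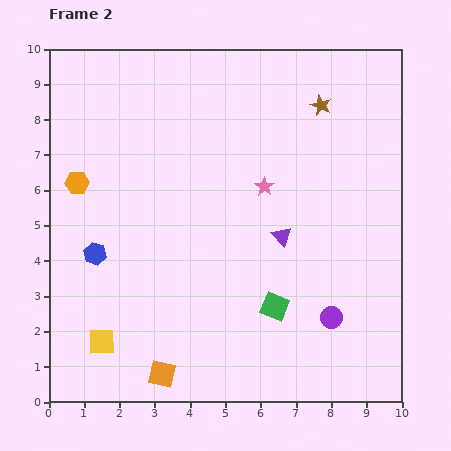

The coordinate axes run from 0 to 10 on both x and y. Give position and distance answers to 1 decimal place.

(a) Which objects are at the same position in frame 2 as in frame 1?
the blue hexagon, the brown star, the yellow square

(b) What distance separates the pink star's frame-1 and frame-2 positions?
1.4

The pink star moved from (5.3, 4.9) to (6.1, 6.1), a distance of √(0.8² + 1.2²) ≈ 1.4.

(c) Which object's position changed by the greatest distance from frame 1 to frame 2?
the purple triangle

(moved 2.8; next 2.1)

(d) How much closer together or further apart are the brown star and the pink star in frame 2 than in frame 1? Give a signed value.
-1.4

Distance in frame 1: 4.2. Distance in frame 2: 2.8.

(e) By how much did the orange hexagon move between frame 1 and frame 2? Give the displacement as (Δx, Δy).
(-0.8, -0.3)

The orange hexagon was at (1.6, 6.5) in frame 1 and (0.8, 6.2) in frame 2.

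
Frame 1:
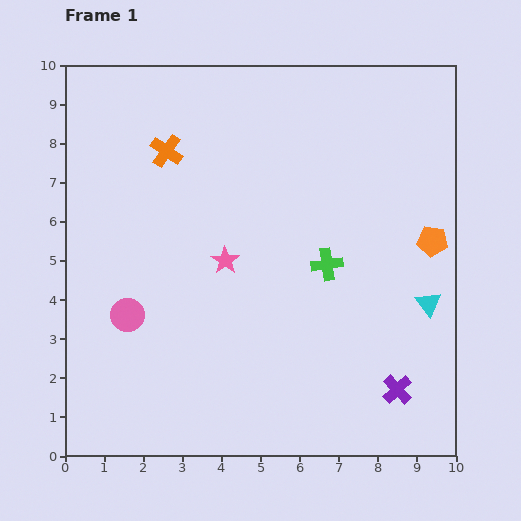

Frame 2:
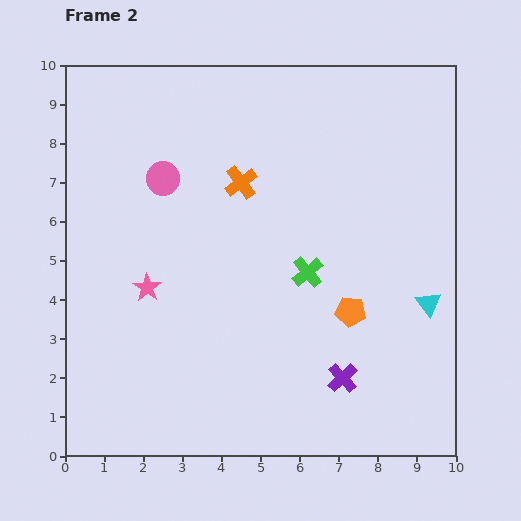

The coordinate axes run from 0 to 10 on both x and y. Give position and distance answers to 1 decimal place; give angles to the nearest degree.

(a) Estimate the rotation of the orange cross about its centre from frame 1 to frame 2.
19° clockwise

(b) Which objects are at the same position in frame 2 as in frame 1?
the cyan triangle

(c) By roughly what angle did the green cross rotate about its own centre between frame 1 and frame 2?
32° counter-clockwise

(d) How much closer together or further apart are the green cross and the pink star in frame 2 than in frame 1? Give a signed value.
+1.5

Distance in frame 1: 2.6. Distance in frame 2: 4.1.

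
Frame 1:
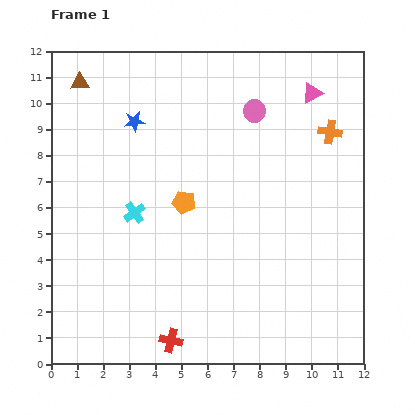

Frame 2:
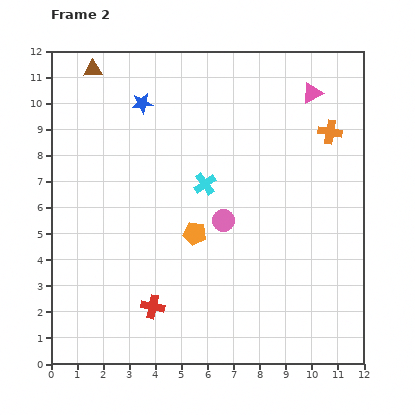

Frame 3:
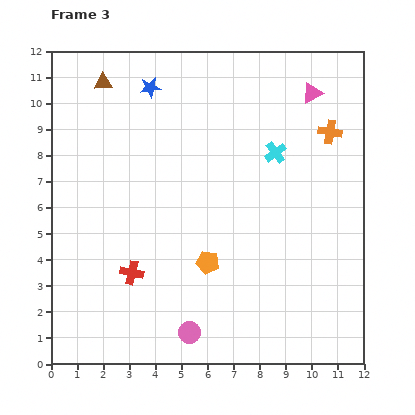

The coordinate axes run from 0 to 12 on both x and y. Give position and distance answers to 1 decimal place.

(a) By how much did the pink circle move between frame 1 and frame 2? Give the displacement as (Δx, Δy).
(-1.2, -4.2)

The pink circle was at (7.8, 9.7) in frame 1 and (6.6, 5.5) in frame 2.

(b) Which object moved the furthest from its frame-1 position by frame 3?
the pink circle

(moved 8.9; next 5.9)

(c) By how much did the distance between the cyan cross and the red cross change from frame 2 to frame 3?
+2.1

Distance in frame 2: 5.1. Distance in frame 3: 7.2.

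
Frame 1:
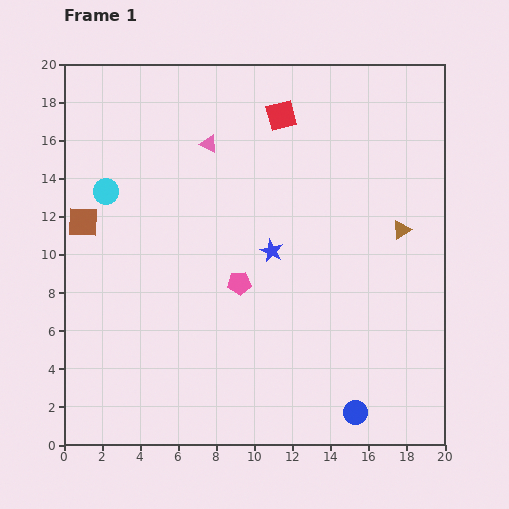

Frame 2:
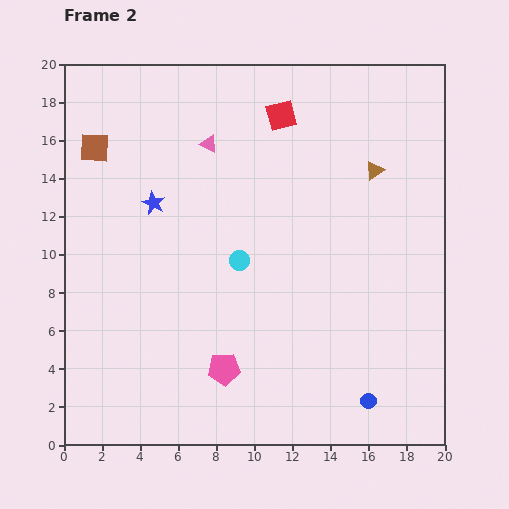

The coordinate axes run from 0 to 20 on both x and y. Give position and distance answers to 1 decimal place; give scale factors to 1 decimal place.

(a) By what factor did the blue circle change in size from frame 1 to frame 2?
0.7×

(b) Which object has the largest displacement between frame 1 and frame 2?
the cyan circle

(moved 7.9; next 6.7)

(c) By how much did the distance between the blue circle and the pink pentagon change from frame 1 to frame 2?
-1.3

Distance in frame 1: 9.1. Distance in frame 2: 7.8.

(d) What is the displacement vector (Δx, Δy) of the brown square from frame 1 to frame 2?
(0.6, 3.9)

The brown square was at (1.0, 11.7) in frame 1 and (1.6, 15.6) in frame 2.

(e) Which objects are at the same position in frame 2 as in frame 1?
the red square, the pink triangle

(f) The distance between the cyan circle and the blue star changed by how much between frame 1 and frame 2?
-3.8

Distance in frame 1: 9.2. Distance in frame 2: 5.4.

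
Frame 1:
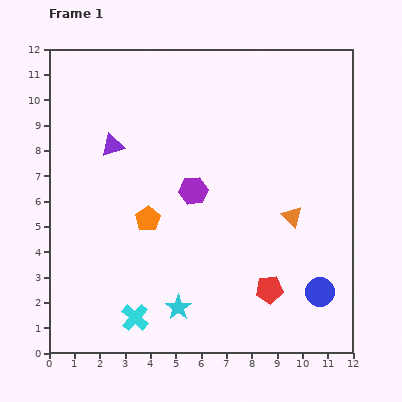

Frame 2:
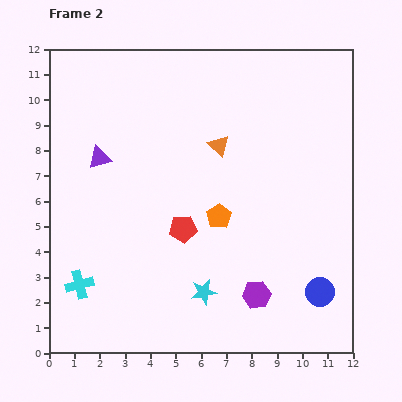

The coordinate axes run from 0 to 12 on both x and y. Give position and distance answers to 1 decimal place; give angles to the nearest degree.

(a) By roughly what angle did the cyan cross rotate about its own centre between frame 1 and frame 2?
33° clockwise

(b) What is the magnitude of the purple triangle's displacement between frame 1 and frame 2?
0.7

The purple triangle moved from (2.5, 8.2) to (2.0, 7.7), a distance of √(0.5² + 0.5²) ≈ 0.7.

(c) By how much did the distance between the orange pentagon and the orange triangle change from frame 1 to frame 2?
-2.9

Distance in frame 1: 5.7. Distance in frame 2: 2.8.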